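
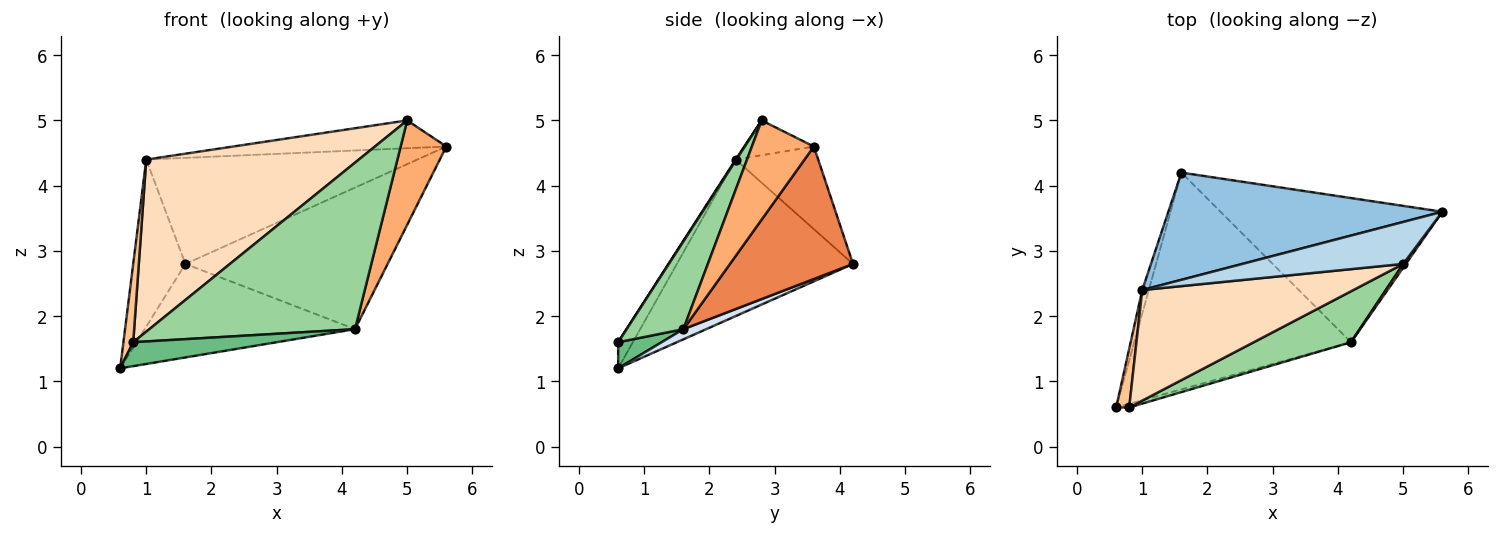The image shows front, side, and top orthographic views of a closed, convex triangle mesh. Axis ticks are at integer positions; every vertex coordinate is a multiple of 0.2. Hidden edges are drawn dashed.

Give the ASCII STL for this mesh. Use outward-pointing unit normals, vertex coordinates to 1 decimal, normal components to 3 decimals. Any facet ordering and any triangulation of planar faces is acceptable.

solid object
 facet normal -0.958 0.284 -0.040
  outer loop
   vertex 1.0 2.4 4.4
   vertex 1.6 4.2 2.8
   vertex 0.6 0.6 1.2
  endloop
 endfacet
 facet normal -0.210 0.688 0.695
  outer loop
   vertex 1.0 2.4 4.4
   vertex 5.6 3.6 4.6
   vertex 1.6 4.2 2.8
  endloop
 endfacet
 facet normal -0.177 0.543 0.821
  outer loop
   vertex 1.0 2.4 4.4
   vertex 5.0 2.8 5.0
   vertex 5.6 3.6 4.6
  endloop
 endfacet
 facet normal 0.043 0.396 -0.917
  outer loop
   vertex 4.2 1.6 1.8
   vertex 0.6 0.6 1.2
   vertex 1.6 4.2 2.8
  endloop
 endfacet
 facet normal 0.392 0.645 -0.656
  outer loop
   vertex 4.2 1.6 1.8
   vertex 1.6 4.2 2.8
   vertex 5.6 3.6 4.6
  endloop
 endfacet
 facet normal 0.805 -0.593 0.021
  outer loop
   vertex 4.2 1.6 1.8
   vertex 5.6 3.6 4.6
   vertex 5.0 2.8 5.0
  endloop
 endfacet
 facet normal -0.768 -0.512 0.384
  outer loop
   vertex 0.8 0.6 1.6
   vertex 1.0 2.4 4.4
   vertex 0.6 0.6 1.2
  endloop
 endfacet
 facet normal 0.003 -0.841 0.541
  outer loop
   vertex 0.8 0.6 1.6
   vertex 5.0 2.8 5.0
   vertex 1.0 2.4 4.4
  endloop
 endfacet
 facet normal 0.287 -0.947 -0.144
  outer loop
   vertex 0.8 0.6 1.6
   vertex 0.6 0.6 1.2
   vertex 4.2 1.6 1.8
  endloop
 endfacet
 facet normal 0.255 -0.925 0.283
  outer loop
   vertex 0.8 0.6 1.6
   vertex 4.2 1.6 1.8
   vertex 5.0 2.8 5.0
  endloop
 endfacet
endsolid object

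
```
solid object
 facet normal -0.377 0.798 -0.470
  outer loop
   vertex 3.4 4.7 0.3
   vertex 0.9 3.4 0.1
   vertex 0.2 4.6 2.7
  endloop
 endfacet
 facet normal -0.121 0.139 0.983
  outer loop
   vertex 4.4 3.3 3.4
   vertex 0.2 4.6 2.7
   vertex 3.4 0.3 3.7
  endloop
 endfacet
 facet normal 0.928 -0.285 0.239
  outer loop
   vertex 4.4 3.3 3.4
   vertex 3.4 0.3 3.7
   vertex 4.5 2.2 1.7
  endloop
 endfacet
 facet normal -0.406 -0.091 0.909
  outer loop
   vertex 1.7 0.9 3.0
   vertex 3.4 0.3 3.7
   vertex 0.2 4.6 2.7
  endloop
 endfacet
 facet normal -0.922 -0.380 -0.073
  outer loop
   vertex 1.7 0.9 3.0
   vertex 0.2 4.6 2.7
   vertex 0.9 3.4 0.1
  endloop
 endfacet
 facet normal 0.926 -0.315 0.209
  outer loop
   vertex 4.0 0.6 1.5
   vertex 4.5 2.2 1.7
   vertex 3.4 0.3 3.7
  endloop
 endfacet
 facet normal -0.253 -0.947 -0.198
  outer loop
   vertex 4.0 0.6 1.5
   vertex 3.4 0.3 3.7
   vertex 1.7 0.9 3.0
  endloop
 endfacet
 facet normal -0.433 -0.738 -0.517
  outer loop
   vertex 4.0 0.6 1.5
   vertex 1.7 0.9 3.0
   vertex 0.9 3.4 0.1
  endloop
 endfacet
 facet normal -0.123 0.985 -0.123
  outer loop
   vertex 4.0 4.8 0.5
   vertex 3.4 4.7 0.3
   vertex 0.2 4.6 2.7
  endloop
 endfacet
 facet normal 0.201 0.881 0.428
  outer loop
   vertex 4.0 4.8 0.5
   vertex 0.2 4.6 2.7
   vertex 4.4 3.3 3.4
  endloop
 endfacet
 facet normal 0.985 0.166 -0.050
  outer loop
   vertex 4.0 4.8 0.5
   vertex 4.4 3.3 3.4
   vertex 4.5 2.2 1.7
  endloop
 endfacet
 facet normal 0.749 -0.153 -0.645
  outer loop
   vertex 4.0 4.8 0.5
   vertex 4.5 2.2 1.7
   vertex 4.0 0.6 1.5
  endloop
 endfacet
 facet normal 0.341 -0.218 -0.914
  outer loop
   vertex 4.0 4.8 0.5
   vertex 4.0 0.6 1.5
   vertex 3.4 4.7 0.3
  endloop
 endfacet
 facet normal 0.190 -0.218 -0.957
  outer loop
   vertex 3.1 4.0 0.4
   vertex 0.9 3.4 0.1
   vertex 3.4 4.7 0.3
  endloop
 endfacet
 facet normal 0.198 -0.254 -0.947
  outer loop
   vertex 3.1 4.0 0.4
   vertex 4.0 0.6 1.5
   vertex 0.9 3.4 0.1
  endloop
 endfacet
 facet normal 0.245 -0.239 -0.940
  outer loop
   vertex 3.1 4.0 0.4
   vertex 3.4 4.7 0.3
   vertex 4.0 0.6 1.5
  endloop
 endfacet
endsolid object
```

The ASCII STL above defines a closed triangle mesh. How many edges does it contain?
24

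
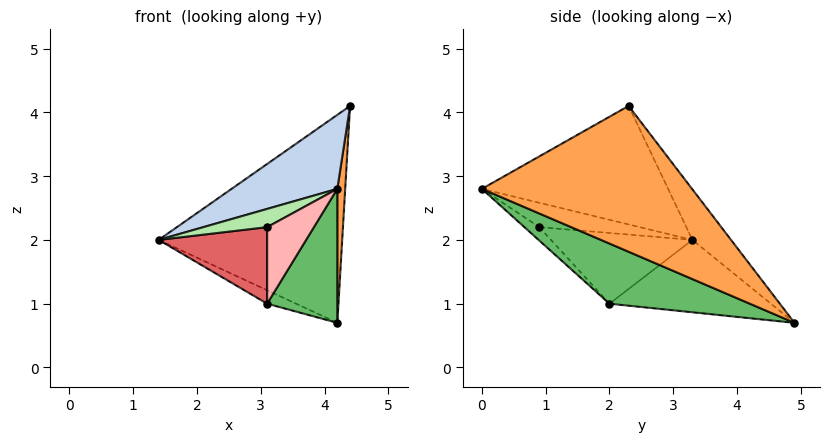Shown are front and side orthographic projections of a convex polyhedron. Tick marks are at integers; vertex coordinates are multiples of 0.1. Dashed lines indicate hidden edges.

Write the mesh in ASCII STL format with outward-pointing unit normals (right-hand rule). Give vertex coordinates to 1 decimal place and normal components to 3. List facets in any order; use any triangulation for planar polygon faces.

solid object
 facet normal -0.164 0.779 0.605
  outer loop
   vertex 4.2 4.9 0.7
   vertex 1.4 3.3 2.0
   vertex 4.4 2.3 4.1
  endloop
 endfacet
 facet normal -0.613 -0.348 0.710
  outer loop
   vertex 4.2 0.0 2.8
   vertex 4.4 2.3 4.1
   vertex 1.4 3.3 2.0
  endloop
 endfacet
 facet normal 0.995 -0.037 -0.087
  outer loop
   vertex 4.2 0.0 2.8
   vertex 4.2 4.9 0.7
   vertex 4.4 2.3 4.1
  endloop
 endfacet
 facet normal -0.458 0.082 -0.885
  outer loop
   vertex 3.1 2.0 1.0
   vertex 1.4 3.3 2.0
   vertex 4.2 4.9 0.7
  endloop
 endfacet
 facet normal 0.619 -0.309 -0.722
  outer loop
   vertex 3.1 2.0 1.0
   vertex 4.2 4.9 0.7
   vertex 4.2 0.0 2.8
  endloop
 endfacet
 facet normal -0.677 -0.430 0.597
  outer loop
   vertex 3.1 0.9 2.2
   vertex 4.2 0.0 2.8
   vertex 1.4 3.3 2.0
  endloop
 endfacet
 facet normal -0.693 -0.531 -0.487
  outer loop
   vertex 3.1 0.9 2.2
   vertex 1.4 3.3 2.0
   vertex 3.1 2.0 1.0
  endloop
 endfacet
 facet normal -0.228 -0.718 -0.658
  outer loop
   vertex 3.1 0.9 2.2
   vertex 3.1 2.0 1.0
   vertex 4.2 0.0 2.8
  endloop
 endfacet
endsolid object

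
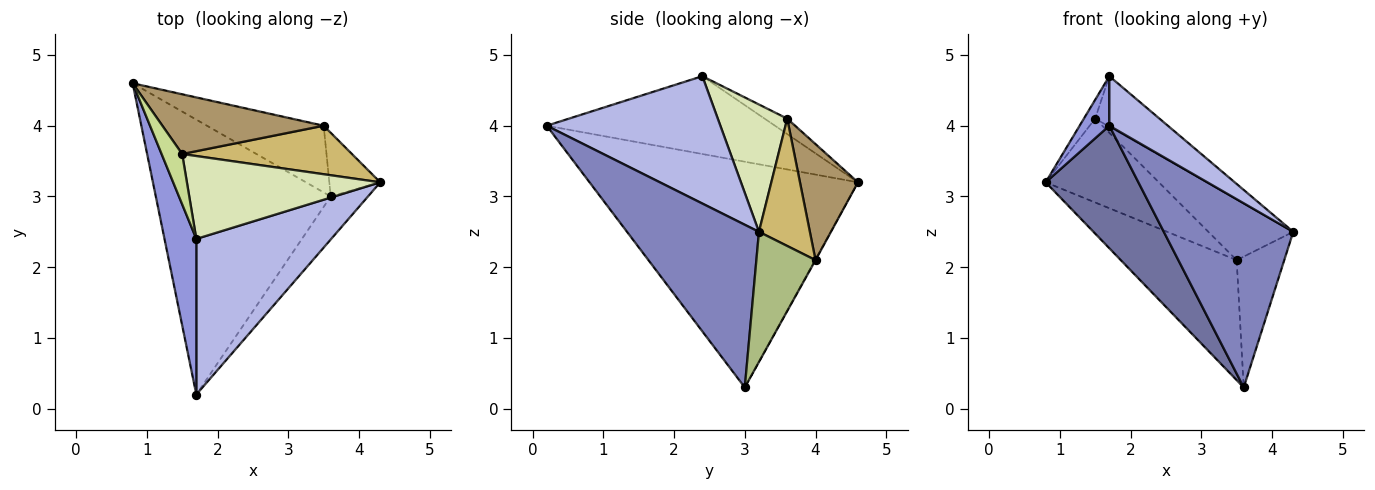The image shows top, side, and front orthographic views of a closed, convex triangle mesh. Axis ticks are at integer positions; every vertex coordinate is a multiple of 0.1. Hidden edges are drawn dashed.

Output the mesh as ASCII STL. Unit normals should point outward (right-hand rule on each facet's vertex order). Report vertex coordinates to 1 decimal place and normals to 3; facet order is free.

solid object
 facet normal -0.763 -0.263 -0.591
  outer loop
   vertex 3.6 3.0 0.3
   vertex 1.7 0.2 4.0
   vertex 0.8 4.6 3.2
  endloop
 endfacet
 facet normal 0.704 -0.691 -0.161
  outer loop
   vertex 3.6 3.0 0.3
   vertex 4.3 3.2 2.5
   vertex 1.7 0.2 4.0
  endloop
 endfacet
 facet normal -0.919 -0.120 0.376
  outer loop
   vertex 1.7 2.4 4.7
   vertex 0.8 4.6 3.2
   vertex 1.7 0.2 4.0
  endloop
 endfacet
 facet normal 0.669 -0.225 0.708
  outer loop
   vertex 1.7 2.4 4.7
   vertex 1.7 0.2 4.0
   vertex 4.3 3.2 2.5
  endloop
 endfacet
 facet normal -0.004 0.874 -0.486
  outer loop
   vertex 3.5 4.0 2.1
   vertex 3.6 3.0 0.3
   vertex 0.8 4.6 3.2
  endloop
 endfacet
 facet normal 0.745 0.600 -0.292
  outer loop
   vertex 3.5 4.0 2.1
   vertex 4.3 3.2 2.5
   vertex 3.6 3.0 0.3
  endloop
 endfacet
 facet normal -0.575 0.287 0.766
  outer loop
   vertex 1.5 3.6 4.1
   vertex 0.8 4.6 3.2
   vertex 1.7 2.4 4.7
  endloop
 endfacet
 facet normal 0.490 0.454 0.744
  outer loop
   vertex 1.5 3.6 4.1
   vertex 1.7 2.4 4.7
   vertex 4.3 3.2 2.5
  endloop
 endfacet
 facet normal 0.385 0.752 0.536
  outer loop
   vertex 1.5 3.6 4.1
   vertex 3.5 4.0 2.1
   vertex 0.8 4.6 3.2
  endloop
 endfacet
 facet normal 0.424 0.707 0.566
  outer loop
   vertex 1.5 3.6 4.1
   vertex 4.3 3.2 2.5
   vertex 3.5 4.0 2.1
  endloop
 endfacet
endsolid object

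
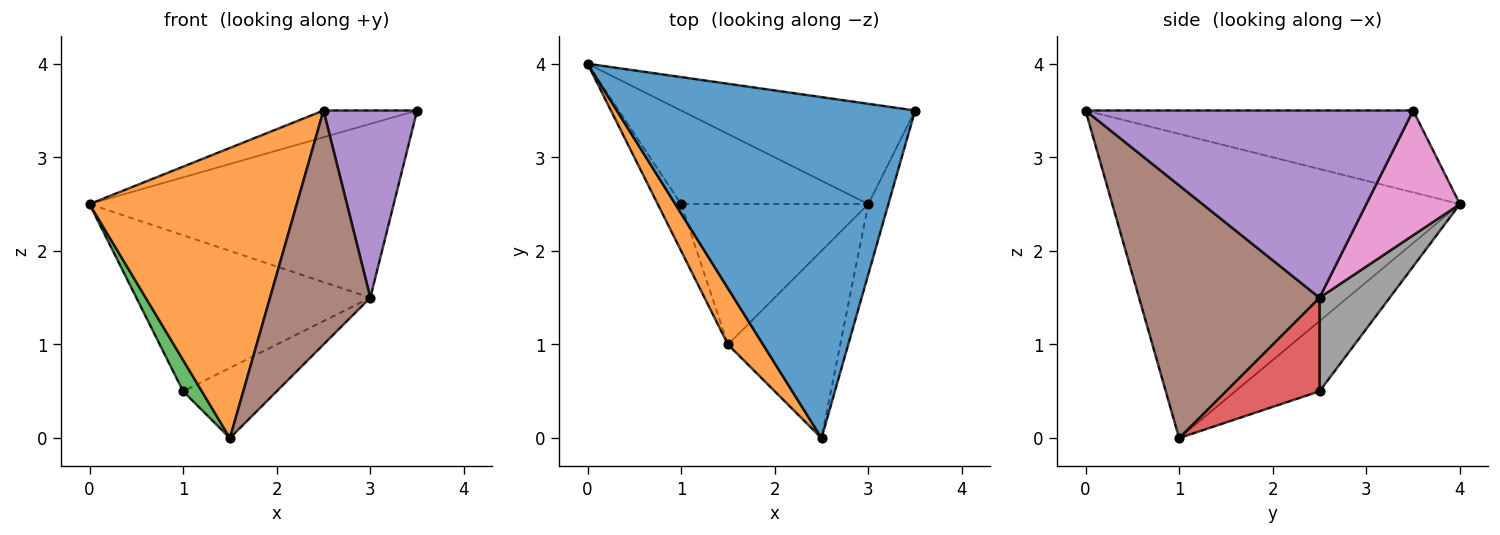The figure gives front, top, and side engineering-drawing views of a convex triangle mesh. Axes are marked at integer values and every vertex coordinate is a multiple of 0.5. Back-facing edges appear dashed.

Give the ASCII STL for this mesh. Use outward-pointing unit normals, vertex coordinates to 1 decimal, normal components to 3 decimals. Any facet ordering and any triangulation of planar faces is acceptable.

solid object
 facet normal -0.264 0.075 0.962
  outer loop
   vertex 2.5 0.0 3.5
   vertex 3.5 3.5 3.5
   vertex 0.0 4.0 2.5
  endloop
 endfacet
 facet normal -0.855 -0.510 0.099
  outer loop
   vertex 1.5 1.0 0.0
   vertex 2.5 0.0 3.5
   vertex 0.0 4.0 2.5
  endloop
 endfacet
 facet normal -0.928 -0.206 -0.309
  outer loop
   vertex 1.0 2.5 0.5
   vertex 1.5 1.0 0.0
   vertex 0.0 4.0 2.5
  endloop
 endfacet
 facet normal 0.408 0.408 -0.816
  outer loop
   vertex 3.0 2.5 1.5
   vertex 1.5 1.0 0.0
   vertex 1.0 2.5 0.5
  endloop
 endfacet
 facet normal 0.956 -0.273 -0.102
  outer loop
   vertex 3.0 2.5 1.5
   vertex 3.5 3.5 3.5
   vertex 2.5 0.0 3.5
  endloop
 endfacet
 facet normal 0.815 -0.453 -0.362
  outer loop
   vertex 3.0 2.5 1.5
   vertex 2.5 0.0 3.5
   vertex 1.5 1.0 0.0
  endloop
 endfacet
 facet normal 0.258 0.837 -0.483
  outer loop
   vertex 3.0 2.5 1.5
   vertex 0.0 4.0 2.5
   vertex 3.5 3.5 3.5
  endloop
 endfacet
 facet normal 0.249 0.830 -0.498
  outer loop
   vertex 3.0 2.5 1.5
   vertex 1.0 2.5 0.5
   vertex 0.0 4.0 2.5
  endloop
 endfacet
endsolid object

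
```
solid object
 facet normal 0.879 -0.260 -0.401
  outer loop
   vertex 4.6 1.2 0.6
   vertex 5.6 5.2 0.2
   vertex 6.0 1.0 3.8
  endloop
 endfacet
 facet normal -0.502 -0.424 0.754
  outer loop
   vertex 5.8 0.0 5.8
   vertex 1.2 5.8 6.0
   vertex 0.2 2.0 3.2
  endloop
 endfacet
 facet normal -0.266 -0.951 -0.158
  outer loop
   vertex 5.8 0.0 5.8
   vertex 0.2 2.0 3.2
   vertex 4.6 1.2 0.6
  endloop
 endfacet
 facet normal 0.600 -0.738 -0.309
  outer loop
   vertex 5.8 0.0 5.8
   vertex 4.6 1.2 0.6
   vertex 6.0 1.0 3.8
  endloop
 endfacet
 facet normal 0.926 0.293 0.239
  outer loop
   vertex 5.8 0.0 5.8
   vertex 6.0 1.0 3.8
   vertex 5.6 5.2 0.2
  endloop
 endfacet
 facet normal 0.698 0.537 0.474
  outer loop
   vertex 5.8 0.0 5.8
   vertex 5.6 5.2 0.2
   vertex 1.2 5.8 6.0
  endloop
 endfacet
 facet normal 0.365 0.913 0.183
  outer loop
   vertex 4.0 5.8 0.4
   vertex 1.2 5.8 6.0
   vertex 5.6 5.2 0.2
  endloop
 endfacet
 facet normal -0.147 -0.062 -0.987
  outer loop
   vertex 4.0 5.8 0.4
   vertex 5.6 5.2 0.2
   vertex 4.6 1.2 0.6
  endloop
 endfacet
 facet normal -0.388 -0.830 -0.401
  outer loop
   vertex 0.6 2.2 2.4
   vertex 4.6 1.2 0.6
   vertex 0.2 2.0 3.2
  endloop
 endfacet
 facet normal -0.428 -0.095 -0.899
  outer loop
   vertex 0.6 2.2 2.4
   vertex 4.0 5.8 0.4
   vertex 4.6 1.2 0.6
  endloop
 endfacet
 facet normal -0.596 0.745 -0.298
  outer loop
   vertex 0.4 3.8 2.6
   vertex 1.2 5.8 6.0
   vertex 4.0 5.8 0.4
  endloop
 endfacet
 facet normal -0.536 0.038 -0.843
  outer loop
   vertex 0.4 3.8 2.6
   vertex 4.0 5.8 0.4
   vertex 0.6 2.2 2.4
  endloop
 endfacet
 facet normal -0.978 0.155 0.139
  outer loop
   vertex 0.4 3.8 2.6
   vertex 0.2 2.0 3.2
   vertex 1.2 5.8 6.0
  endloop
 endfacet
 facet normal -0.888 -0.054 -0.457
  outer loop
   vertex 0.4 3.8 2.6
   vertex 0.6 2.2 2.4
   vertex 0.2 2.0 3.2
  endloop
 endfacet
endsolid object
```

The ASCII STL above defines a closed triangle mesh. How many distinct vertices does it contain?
9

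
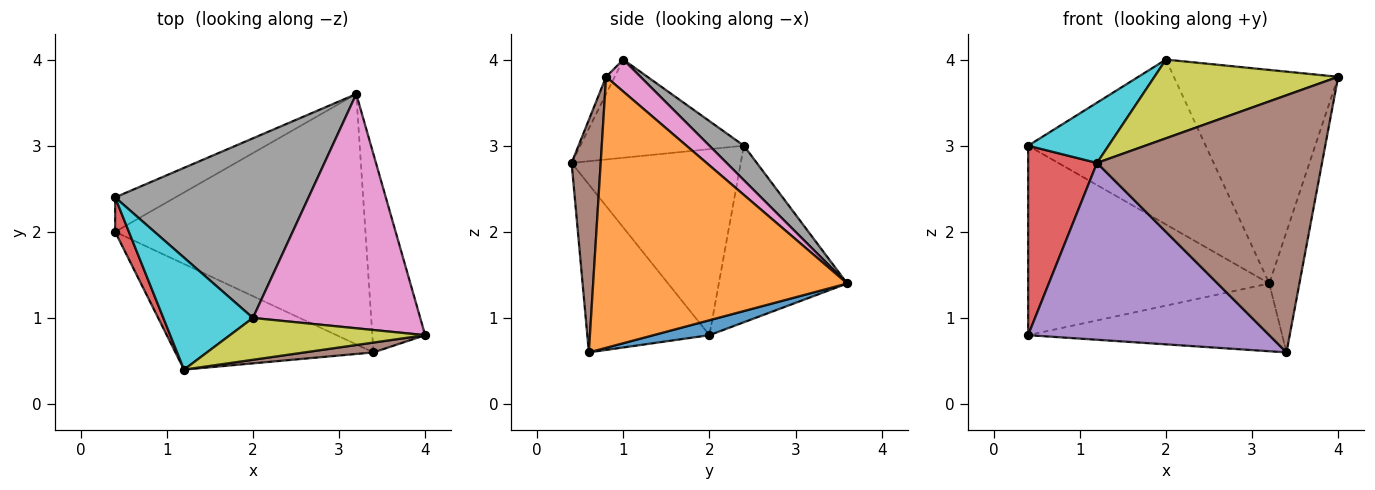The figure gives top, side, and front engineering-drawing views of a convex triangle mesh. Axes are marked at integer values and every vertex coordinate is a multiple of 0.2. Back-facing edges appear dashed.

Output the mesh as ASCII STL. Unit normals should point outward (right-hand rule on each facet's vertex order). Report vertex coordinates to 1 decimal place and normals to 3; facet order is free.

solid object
 facet normal 0.057 0.261 -0.964
  outer loop
   vertex 3.4 0.6 0.6
   vertex 0.4 2.0 0.8
   vertex 3.2 3.6 1.4
  endloop
 endfacet
 facet normal 0.975 0.116 -0.190
  outer loop
   vertex 3.4 0.6 0.6
   vertex 3.2 3.6 1.4
   vertex 4.0 0.8 3.8
  endloop
 endfacet
 facet normal -0.464 0.872 -0.158
  outer loop
   vertex 0.4 2.4 3.0
   vertex 3.2 3.6 1.4
   vertex 0.4 2.0 0.8
  endloop
 endfacet
 facet normal -0.924 -0.376 0.068
  outer loop
   vertex 1.2 0.4 2.8
   vertex 0.4 2.4 3.0
   vertex 0.4 2.0 0.8
  endloop
 endfacet
 facet normal -0.399 -0.787 -0.470
  outer loop
   vertex 1.2 0.4 2.8
   vertex 0.4 2.0 0.8
   vertex 3.4 0.6 0.6
  endloop
 endfacet
 facet normal 0.128 -0.991 0.038
  outer loop
   vertex 1.2 0.4 2.8
   vertex 3.4 0.6 0.6
   vertex 4.0 0.8 3.8
  endloop
 endfacet
 facet normal 0.140 0.667 0.732
  outer loop
   vertex 2.0 1.0 4.0
   vertex 4.0 0.8 3.8
   vertex 3.2 3.6 1.4
  endloop
 endfacet
 facet normal 0.130 0.670 0.730
  outer loop
   vertex 2.0 1.0 4.0
   vertex 3.2 3.6 1.4
   vertex 0.4 2.4 3.0
  endloop
 endfacet
 facet normal -0.041 -0.882 0.469
  outer loop
   vertex 2.0 1.0 4.0
   vertex 1.2 0.4 2.8
   vertex 4.0 0.8 3.8
  endloop
 endfacet
 facet normal -0.694 -0.341 0.634
  outer loop
   vertex 2.0 1.0 4.0
   vertex 0.4 2.4 3.0
   vertex 1.2 0.4 2.8
  endloop
 endfacet
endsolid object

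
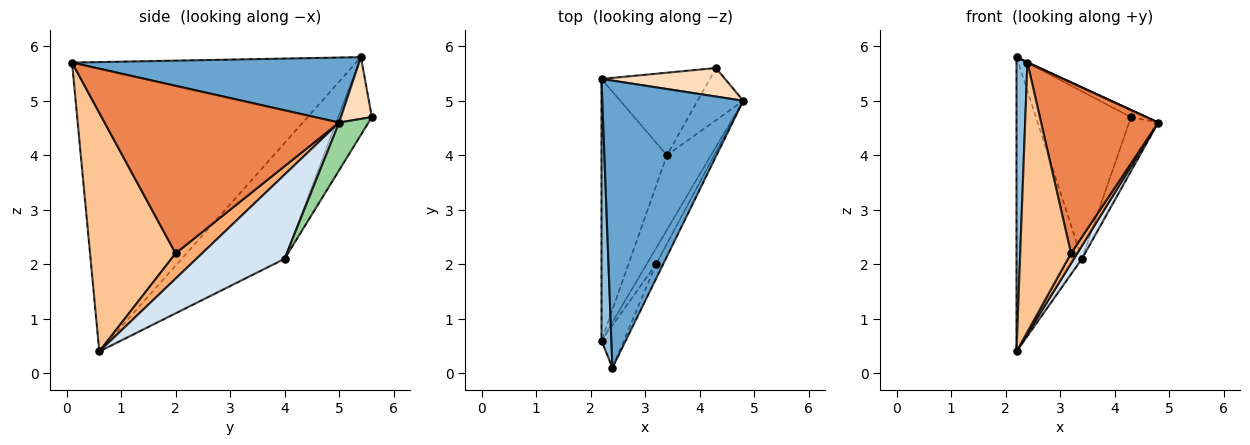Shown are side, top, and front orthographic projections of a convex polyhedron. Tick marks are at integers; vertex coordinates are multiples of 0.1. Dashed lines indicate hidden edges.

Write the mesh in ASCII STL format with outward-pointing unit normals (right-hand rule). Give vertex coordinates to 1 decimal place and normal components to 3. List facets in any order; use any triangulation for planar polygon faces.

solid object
 facet normal 0.419 -0.001 0.908
  outer loop
   vertex 2.4 0.1 5.7
   vertex 4.8 5.0 4.6
   vertex 2.2 5.4 5.8
  endloop
 endfacet
 facet normal -0.999 -0.038 0.034
  outer loop
   vertex 2.2 0.6 0.4
   vertex 2.4 0.1 5.7
   vertex 2.2 5.4 5.8
  endloop
 endfacet
 facet normal -0.762 0.484 -0.430
  outer loop
   vertex 3.4 4.0 2.1
   vertex 2.2 0.6 0.4
   vertex 2.2 5.4 5.8
  endloop
 endfacet
 facet normal 0.883 -0.081 -0.462
  outer loop
   vertex 3.4 4.0 2.1
   vertex 4.8 5.0 4.6
   vertex 2.2 0.6 0.4
  endloop
 endfacet
 facet normal 0.894 -0.446 -0.038
  outer loop
   vertex 3.2 2.0 2.2
   vertex 4.8 5.0 4.6
   vertex 2.4 0.1 5.7
  endloop
 endfacet
 facet normal 0.915 -0.215 -0.341
  outer loop
   vertex 3.2 2.0 2.2
   vertex 2.2 0.6 0.4
   vertex 4.8 5.0 4.6
  endloop
 endfacet
 facet normal 0.857 -0.509 -0.080
  outer loop
   vertex 3.2 2.0 2.2
   vertex 2.4 0.1 5.7
   vertex 2.2 0.6 0.4
  endloop
 endfacet
 facet normal 0.436 0.218 0.873
  outer loop
   vertex 4.3 5.6 4.7
   vertex 2.2 5.4 5.8
   vertex 4.8 5.0 4.6
  endloop
 endfacet
 facet normal -0.302 0.855 -0.422
  outer loop
   vertex 4.3 5.6 4.7
   vertex 3.4 4.0 2.1
   vertex 2.2 5.4 5.8
  endloop
 endfacet
 facet normal 0.587 0.583 -0.562
  outer loop
   vertex 4.3 5.6 4.7
   vertex 4.8 5.0 4.6
   vertex 3.4 4.0 2.1
  endloop
 endfacet
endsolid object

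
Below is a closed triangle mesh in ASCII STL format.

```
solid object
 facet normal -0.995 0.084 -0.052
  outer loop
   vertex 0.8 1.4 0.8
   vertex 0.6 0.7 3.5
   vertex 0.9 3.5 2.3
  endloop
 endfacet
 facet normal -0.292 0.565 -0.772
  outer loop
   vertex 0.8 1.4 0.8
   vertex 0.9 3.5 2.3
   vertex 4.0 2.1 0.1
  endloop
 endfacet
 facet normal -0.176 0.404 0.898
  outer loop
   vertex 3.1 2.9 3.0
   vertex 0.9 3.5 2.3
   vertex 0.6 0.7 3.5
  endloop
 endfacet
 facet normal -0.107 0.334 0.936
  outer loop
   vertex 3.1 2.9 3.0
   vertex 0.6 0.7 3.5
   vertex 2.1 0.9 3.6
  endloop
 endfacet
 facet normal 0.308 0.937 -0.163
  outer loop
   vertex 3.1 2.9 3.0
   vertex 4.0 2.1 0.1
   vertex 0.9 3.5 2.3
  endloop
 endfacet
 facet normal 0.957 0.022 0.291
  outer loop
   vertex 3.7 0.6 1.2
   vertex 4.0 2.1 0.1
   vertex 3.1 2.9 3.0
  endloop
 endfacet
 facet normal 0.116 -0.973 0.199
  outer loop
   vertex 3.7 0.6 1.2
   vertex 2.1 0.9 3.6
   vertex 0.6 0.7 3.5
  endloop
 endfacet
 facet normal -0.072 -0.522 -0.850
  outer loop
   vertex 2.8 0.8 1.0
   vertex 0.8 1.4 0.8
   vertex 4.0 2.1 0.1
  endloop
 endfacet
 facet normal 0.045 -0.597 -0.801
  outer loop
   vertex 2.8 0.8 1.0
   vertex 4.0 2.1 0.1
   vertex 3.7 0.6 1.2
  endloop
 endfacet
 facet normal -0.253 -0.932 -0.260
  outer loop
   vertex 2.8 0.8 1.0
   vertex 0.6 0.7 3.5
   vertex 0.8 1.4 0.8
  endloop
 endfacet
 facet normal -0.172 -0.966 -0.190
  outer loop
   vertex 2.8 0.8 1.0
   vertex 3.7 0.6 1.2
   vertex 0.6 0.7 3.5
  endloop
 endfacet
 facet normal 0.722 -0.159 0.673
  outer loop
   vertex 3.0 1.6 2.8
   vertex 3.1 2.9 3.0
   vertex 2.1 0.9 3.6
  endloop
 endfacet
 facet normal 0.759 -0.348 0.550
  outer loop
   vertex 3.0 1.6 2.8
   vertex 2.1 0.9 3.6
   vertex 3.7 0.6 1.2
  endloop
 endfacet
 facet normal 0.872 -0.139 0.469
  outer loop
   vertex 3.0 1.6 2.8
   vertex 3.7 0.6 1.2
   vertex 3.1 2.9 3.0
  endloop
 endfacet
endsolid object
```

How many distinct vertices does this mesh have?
9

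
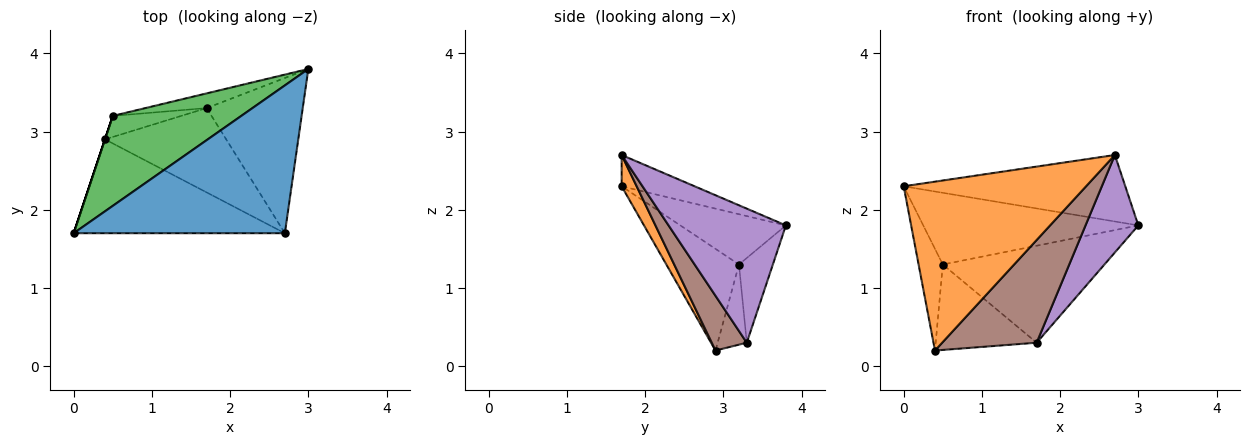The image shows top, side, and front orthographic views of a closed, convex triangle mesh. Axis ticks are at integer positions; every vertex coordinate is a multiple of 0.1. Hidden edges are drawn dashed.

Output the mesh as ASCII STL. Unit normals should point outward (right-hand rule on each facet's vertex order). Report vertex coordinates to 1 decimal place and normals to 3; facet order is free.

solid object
 facet normal -0.134 0.406 0.904
  outer loop
   vertex 2.7 1.7 2.7
   vertex 3.0 3.8 1.8
   vertex 0.0 1.7 2.3
  endloop
 endfacet
 facet normal 0.072 -0.872 -0.485
  outer loop
   vertex 0.4 2.9 0.2
   vertex 2.7 1.7 2.7
   vertex 0.0 1.7 2.3
  endloop
 endfacet
 facet normal -0.293 0.596 0.748
  outer loop
   vertex 0.5 3.2 1.3
   vertex 0.0 1.7 2.3
   vertex 3.0 3.8 1.8
  endloop
 endfacet
 facet normal -0.949 0.316 0.000
  outer loop
   vertex 0.5 3.2 1.3
   vertex 0.4 2.9 0.2
   vertex 0.0 1.7 2.3
  endloop
 endfacet
 facet normal 0.763 -0.344 -0.547
  outer loop
   vertex 1.7 3.3 0.3
   vertex 3.0 3.8 1.8
   vertex 2.7 1.7 2.7
  endloop
 endfacet
 facet normal 0.276 -0.743 -0.610
  outer loop
   vertex 1.7 3.3 0.3
   vertex 2.7 1.7 2.7
   vertex 0.4 2.9 0.2
  endloop
 endfacet
 facet normal -0.203 0.968 -0.147
  outer loop
   vertex 1.7 3.3 0.3
   vertex 0.5 3.2 1.3
   vertex 3.0 3.8 1.8
  endloop
 endfacet
 facet normal -0.270 0.935 -0.230
  outer loop
   vertex 1.7 3.3 0.3
   vertex 0.4 2.9 0.2
   vertex 0.5 3.2 1.3
  endloop
 endfacet
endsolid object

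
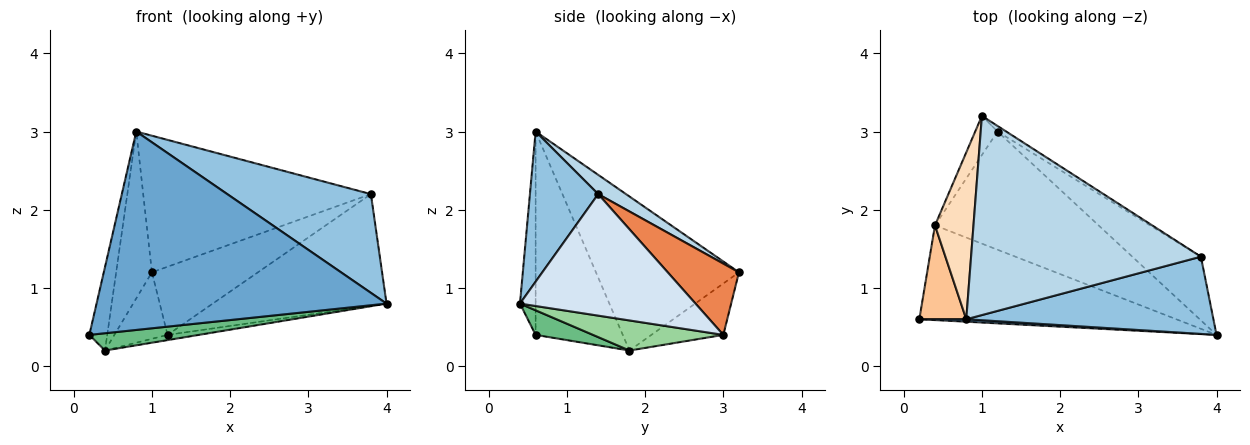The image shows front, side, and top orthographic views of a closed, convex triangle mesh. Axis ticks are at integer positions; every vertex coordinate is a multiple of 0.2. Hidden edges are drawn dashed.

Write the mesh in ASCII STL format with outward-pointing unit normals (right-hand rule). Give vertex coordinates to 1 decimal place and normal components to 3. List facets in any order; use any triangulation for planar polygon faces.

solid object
 facet normal -0.054 -0.998 0.012
  outer loop
   vertex 0.8 0.6 3.0
   vertex 0.2 0.6 0.4
   vertex 4.0 0.4 0.8
  endloop
 endfacet
 facet normal 0.351 -0.738 0.577
  outer loop
   vertex 3.8 1.4 2.2
   vertex 0.8 0.6 3.0
   vertex 4.0 0.4 0.8
  endloop
 endfacet
 facet normal 0.069 0.564 0.823
  outer loop
   vertex 3.8 1.4 2.2
   vertex 1.0 3.2 1.2
   vertex 0.8 0.6 3.0
  endloop
 endfacet
 facet normal 0.660 0.653 -0.372
  outer loop
   vertex 1.2 3.0 0.4
   vertex 3.8 1.4 2.2
   vertex 4.0 0.4 0.8
  endloop
 endfacet
 facet normal 0.557 0.828 -0.068
  outer loop
   vertex 1.2 3.0 0.4
   vertex 1.0 3.2 1.2
   vertex 3.8 1.4 2.2
  endloop
 endfacet
 facet normal -0.759 0.561 -0.330
  outer loop
   vertex 0.4 1.8 0.2
   vertex 1.0 3.2 1.2
   vertex 1.2 3.0 0.4
  endloop
 endfacet
 facet normal -0.955 0.196 0.220
  outer loop
   vertex 0.4 1.8 0.2
   vertex 0.2 0.6 0.4
   vertex 0.8 0.6 3.0
  endloop
 endfacet
 facet normal -0.943 0.236 0.236
  outer loop
   vertex 0.4 1.8 0.2
   vertex 0.8 0.6 3.0
   vertex 1.0 3.2 1.2
  endloop
 endfacet
 facet normal 0.094 -0.179 -0.979
  outer loop
   vertex 0.4 1.8 0.2
   vertex 4.0 0.4 0.8
   vertex 0.2 0.6 0.4
  endloop
 endfacet
 facet normal 0.181 0.043 -0.983
  outer loop
   vertex 0.4 1.8 0.2
   vertex 1.2 3.0 0.4
   vertex 4.0 0.4 0.8
  endloop
 endfacet
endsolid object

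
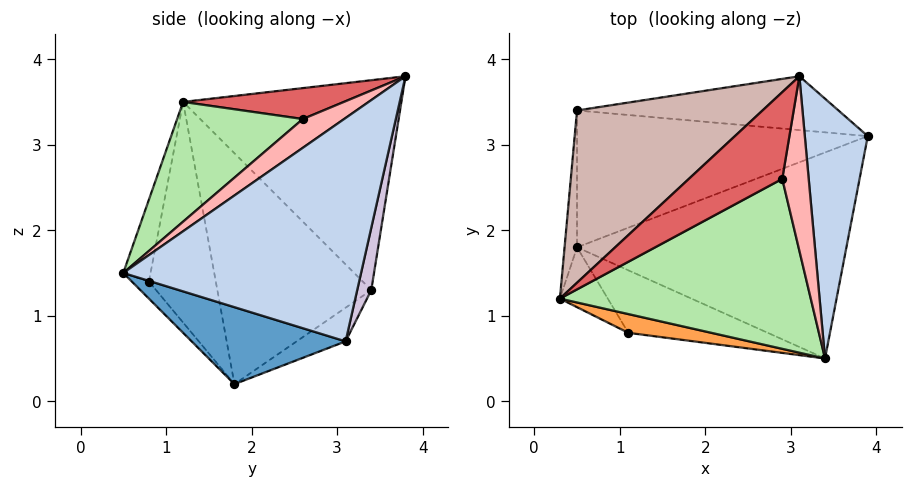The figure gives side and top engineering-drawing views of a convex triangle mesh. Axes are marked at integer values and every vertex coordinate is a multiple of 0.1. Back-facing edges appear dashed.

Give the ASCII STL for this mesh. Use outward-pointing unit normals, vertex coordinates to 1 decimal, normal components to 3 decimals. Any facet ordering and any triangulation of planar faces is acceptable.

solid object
 facet normal 0.259 -0.329 -0.908
  outer loop
   vertex 0.5 1.8 0.2
   vertex 3.9 3.1 0.7
   vertex 3.4 0.5 1.5
  endloop
 endfacet
 facet normal 0.958 -0.101 0.270
  outer loop
   vertex 3.1 3.8 3.8
   vertex 3.4 0.5 1.5
   vertex 3.9 3.1 0.7
  endloop
 endfacet
 facet normal -0.134 -0.982 0.136
  outer loop
   vertex 1.1 0.8 1.4
   vertex 3.4 0.5 1.5
   vertex 0.3 1.2 3.5
  endloop
 endfacet
 facet normal -0.748 -0.644 -0.162
  outer loop
   vertex 1.1 0.8 1.4
   vertex 0.3 1.2 3.5
   vertex 0.5 1.8 0.2
  endloop
 endfacet
 facet normal -0.076 -0.784 -0.616
  outer loop
   vertex 1.1 0.8 1.4
   vertex 0.5 1.8 0.2
   vertex 3.4 0.5 1.5
  endloop
 endfacet
 facet normal 0.358 -0.557 0.749
  outer loop
   vertex 2.9 2.6 3.3
   vertex 0.3 1.2 3.5
   vertex 3.4 0.5 1.5
  endloop
 endfacet
 facet normal 0.287 -0.409 0.866
  outer loop
   vertex 2.9 2.6 3.3
   vertex 3.1 3.8 3.8
   vertex 0.3 1.2 3.5
  endloop
 endfacet
 facet normal 0.683 -0.375 0.627
  outer loop
   vertex 2.9 2.6 3.3
   vertex 3.4 0.5 1.5
   vertex 3.1 3.8 3.8
  endloop
 endfacet
 facet normal -0.095 0.564 -0.820
  outer loop
   vertex 0.5 3.4 1.3
   vertex 3.9 3.1 0.7
   vertex 0.5 1.8 0.2
  endloop
 endfacet
 facet normal 0.050 0.977 -0.208
  outer loop
   vertex 0.5 3.4 1.3
   vertex 3.1 3.8 3.8
   vertex 3.9 3.1 0.7
  endloop
 endfacet
 facet normal -0.998 0.037 -0.054
  outer loop
   vertex 0.5 3.4 1.3
   vertex 0.5 1.8 0.2
   vertex 0.3 1.2 3.5
  endloop
 endfacet
 facet normal -0.605 0.590 0.535
  outer loop
   vertex 0.5 3.4 1.3
   vertex 0.3 1.2 3.5
   vertex 3.1 3.8 3.8
  endloop
 endfacet
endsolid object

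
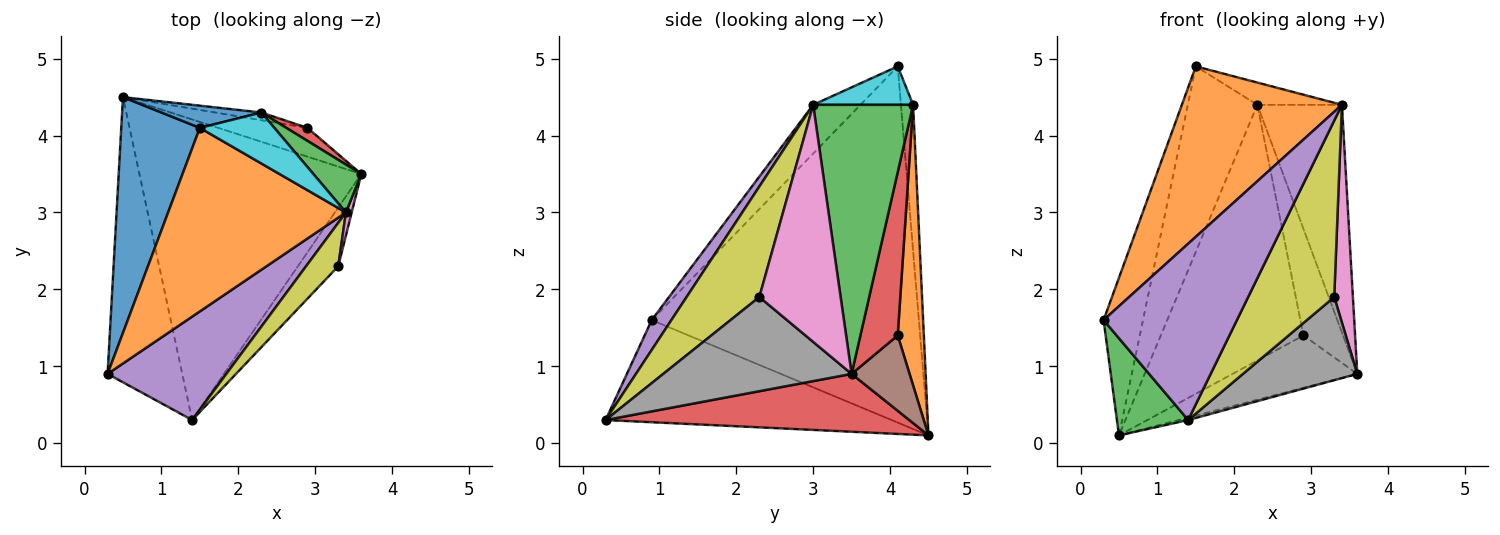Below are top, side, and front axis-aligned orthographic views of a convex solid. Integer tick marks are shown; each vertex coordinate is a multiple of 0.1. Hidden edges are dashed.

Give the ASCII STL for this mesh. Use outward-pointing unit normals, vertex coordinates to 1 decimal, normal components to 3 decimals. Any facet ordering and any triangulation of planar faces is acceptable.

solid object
 facet normal -0.967 0.143 0.213
  outer loop
   vertex 1.5 4.1 4.9
   vertex 0.5 4.5 0.1
   vertex 0.3 0.9 1.6
  endloop
 endfacet
 facet normal -0.197 -0.667 0.718
  outer loop
   vertex 3.4 3.0 4.4
   vertex 1.5 4.1 4.9
   vertex 0.3 0.9 1.6
  endloop
 endfacet
 facet normal -0.791 -0.197 -0.579
  outer loop
   vertex 1.4 0.3 0.3
   vertex 0.3 0.9 1.6
   vertex 0.5 4.5 0.1
  endloop
 endfacet
 facet normal 0.252 0.008 -0.968
  outer loop
   vertex 1.4 0.3 0.3
   vertex 0.5 4.5 0.1
   vertex 3.6 3.5 0.9
  endloop
 endfacet
 facet normal 0.126 -0.856 0.502
  outer loop
   vertex 1.4 0.3 0.3
   vertex 3.4 3.0 4.4
   vertex 0.3 0.9 1.6
  endloop
 endfacet
 facet normal 0.377 0.812 -0.446
  outer loop
   vertex 2.9 4.1 1.4
   vertex 3.6 3.5 0.9
   vertex 0.5 4.5 0.1
  endloop
 endfacet
 facet normal 0.974 -0.224 0.024
  outer loop
   vertex 3.3 2.3 1.9
   vertex 3.6 3.5 0.9
   vertex 3.4 3.0 4.4
  endloop
 endfacet
 facet normal 0.803 -0.487 -0.344
  outer loop
   vertex 3.3 2.3 1.9
   vertex 1.4 0.3 0.3
   vertex 3.6 3.5 0.9
  endloop
 endfacet
 facet normal 0.634 -0.751 0.185
  outer loop
   vertex 3.3 2.3 1.9
   vertex 3.4 3.0 4.4
   vertex 1.4 0.3 0.3
  endloop
 endfacet
 facet normal 0.427 0.362 0.829
  outer loop
   vertex 2.3 4.3 4.4
   vertex 1.5 4.1 4.9
   vertex 3.4 3.0 4.4
  endloop
 endfacet
 facet normal -0.171 0.978 0.117
  outer loop
   vertex 2.3 4.3 4.4
   vertex 0.5 4.5 0.1
   vertex 1.5 4.1 4.9
  endloop
 endfacet
 facet normal 0.180 0.983 -0.030
  outer loop
   vertex 2.3 4.3 4.4
   vertex 2.9 4.1 1.4
   vertex 0.5 4.5 0.1
  endloop
 endfacet
 facet normal 0.756 0.640 0.135
  outer loop
   vertex 2.3 4.3 4.4
   vertex 3.4 3.0 4.4
   vertex 3.6 3.5 0.9
  endloop
 endfacet
 facet normal 0.684 0.724 0.089
  outer loop
   vertex 2.3 4.3 4.4
   vertex 3.6 3.5 0.9
   vertex 2.9 4.1 1.4
  endloop
 endfacet
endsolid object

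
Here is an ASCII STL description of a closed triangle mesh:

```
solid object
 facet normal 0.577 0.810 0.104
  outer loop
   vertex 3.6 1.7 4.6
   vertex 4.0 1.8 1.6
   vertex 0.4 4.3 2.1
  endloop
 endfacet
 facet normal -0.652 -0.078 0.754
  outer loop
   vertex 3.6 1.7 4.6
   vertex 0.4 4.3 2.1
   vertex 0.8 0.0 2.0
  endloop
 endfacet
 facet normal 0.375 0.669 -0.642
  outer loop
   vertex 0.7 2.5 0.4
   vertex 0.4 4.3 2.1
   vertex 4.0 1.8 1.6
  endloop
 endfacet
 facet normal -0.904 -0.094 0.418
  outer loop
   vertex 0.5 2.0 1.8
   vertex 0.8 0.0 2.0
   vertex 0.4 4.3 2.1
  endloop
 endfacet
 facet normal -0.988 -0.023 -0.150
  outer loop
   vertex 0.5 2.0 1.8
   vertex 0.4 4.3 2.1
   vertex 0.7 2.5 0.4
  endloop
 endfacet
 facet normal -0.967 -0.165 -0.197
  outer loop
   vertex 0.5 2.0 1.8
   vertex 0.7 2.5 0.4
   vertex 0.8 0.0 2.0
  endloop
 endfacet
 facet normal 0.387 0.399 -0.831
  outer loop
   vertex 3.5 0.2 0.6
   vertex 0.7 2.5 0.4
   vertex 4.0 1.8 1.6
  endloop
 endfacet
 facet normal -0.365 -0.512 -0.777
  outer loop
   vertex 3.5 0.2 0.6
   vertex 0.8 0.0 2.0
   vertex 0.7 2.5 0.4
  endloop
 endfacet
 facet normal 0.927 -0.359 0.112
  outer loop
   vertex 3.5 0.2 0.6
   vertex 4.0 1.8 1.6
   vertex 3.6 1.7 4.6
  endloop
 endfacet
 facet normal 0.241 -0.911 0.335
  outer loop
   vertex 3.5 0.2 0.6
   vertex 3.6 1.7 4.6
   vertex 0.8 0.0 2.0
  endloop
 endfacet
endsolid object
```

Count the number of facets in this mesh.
10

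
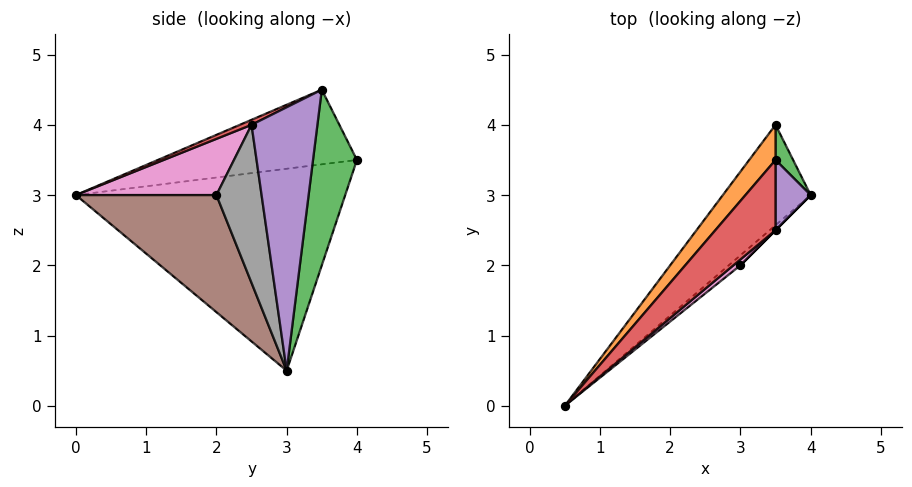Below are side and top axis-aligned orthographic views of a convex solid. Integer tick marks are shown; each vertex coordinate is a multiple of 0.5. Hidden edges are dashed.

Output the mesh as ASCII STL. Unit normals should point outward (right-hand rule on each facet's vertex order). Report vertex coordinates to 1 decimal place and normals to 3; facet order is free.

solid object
 facet normal -0.738 0.594 -0.321
  outer loop
   vertex 3.5 4.0 3.5
   vertex 4.0 3.0 0.5
   vertex 0.5 0.0 3.0
  endloop
 endfacet
 facet normal -0.785 0.554 0.277
  outer loop
   vertex 3.5 3.5 4.5
   vertex 3.5 4.0 3.5
   vertex 0.5 0.0 3.0
  endloop
 endfacet
 facet normal 0.976 0.195 0.098
  outer loop
   vertex 3.5 3.5 4.5
   vertex 4.0 3.0 0.5
   vertex 3.5 4.0 3.5
  endloop
 endfacet
 facet normal 0.074 -0.446 0.892
  outer loop
   vertex 3.5 2.5 4.0
   vertex 3.5 3.5 4.5
   vertex 0.5 0.0 3.0
  endloop
 endfacet
 facet normal 0.989 -0.066 0.132
  outer loop
   vertex 3.5 2.5 4.0
   vertex 4.0 3.0 0.5
   vertex 3.5 3.5 4.5
  endloop
 endfacet
 facet normal 0.623 -0.779 -0.062
  outer loop
   vertex 3.0 2.0 3.0
   vertex 0.5 0.0 3.0
   vertex 4.0 3.0 0.5
  endloop
 endfacet
 facet normal 0.623 -0.778 0.078
  outer loop
   vertex 3.0 2.0 3.0
   vertex 3.5 2.5 4.0
   vertex 0.5 0.0 3.0
  endloop
 endfacet
 facet normal 0.707 -0.707 0.000
  outer loop
   vertex 3.0 2.0 3.0
   vertex 4.0 3.0 0.5
   vertex 3.5 2.5 4.0
  endloop
 endfacet
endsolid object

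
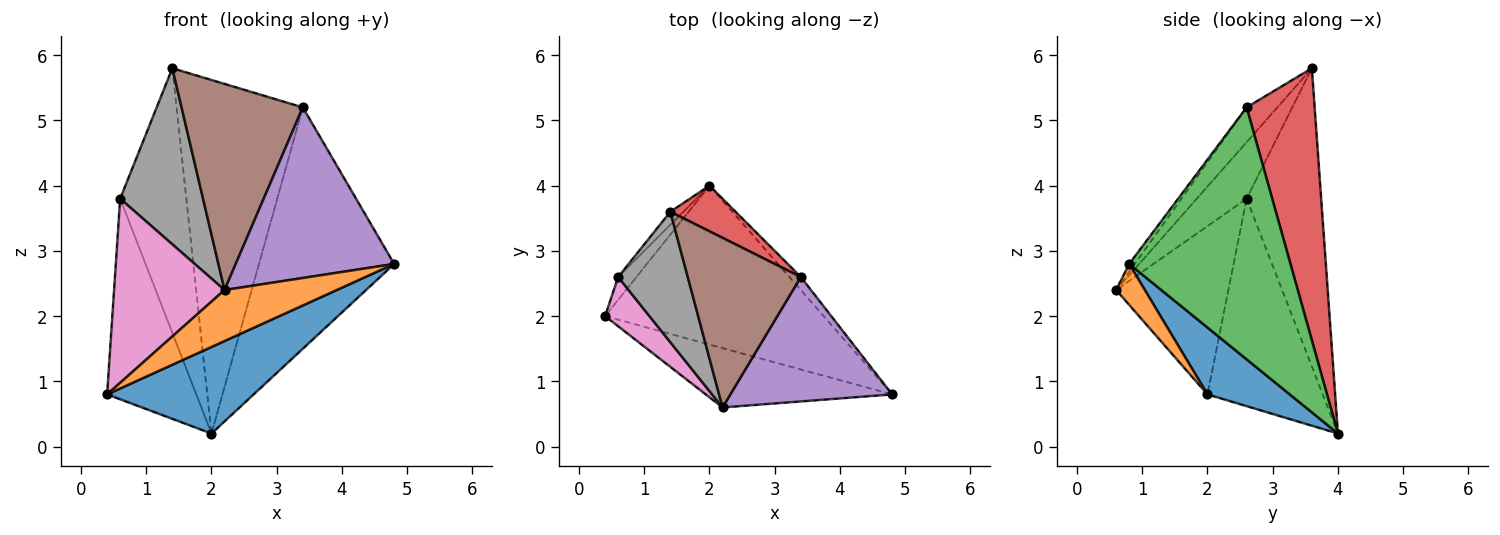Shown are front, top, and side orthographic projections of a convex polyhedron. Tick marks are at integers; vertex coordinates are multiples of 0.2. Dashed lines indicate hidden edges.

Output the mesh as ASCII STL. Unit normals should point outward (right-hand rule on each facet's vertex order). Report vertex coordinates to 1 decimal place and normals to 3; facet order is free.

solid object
 facet normal 0.259 -0.462 -0.848
  outer loop
   vertex 2.0 4.0 0.2
   vertex 4.8 0.8 2.8
   vertex 0.4 2.0 0.8
  endloop
 endfacet
 facet normal 0.165 -0.643 -0.748
  outer loop
   vertex 2.2 0.6 2.4
   vertex 0.4 2.0 0.8
   vertex 4.8 0.8 2.8
  endloop
 endfacet
 facet normal 0.766 0.642 -0.035
  outer loop
   vertex 3.4 2.6 5.2
   vertex 4.8 0.8 2.8
   vertex 2.0 4.0 0.2
  endloop
 endfacet
 facet normal 0.471 0.875 0.113
  outer loop
   vertex 3.4 2.6 5.2
   vertex 2.0 4.0 0.2
   vertex 1.4 3.6 5.8
  endloop
 endfacet
 facet normal -0.029 -0.808 0.589
  outer loop
   vertex 3.4 2.6 5.2
   vertex 2.2 0.6 2.4
   vertex 4.8 0.8 2.8
  endloop
 endfacet
 facet normal -0.192 -0.758 0.624
  outer loop
   vertex 3.4 2.6 5.2
   vertex 1.4 3.6 5.8
   vertex 2.2 0.6 2.4
  endloop
 endfacet
 facet normal -0.700 -0.690 0.185
  outer loop
   vertex 0.6 2.6 3.8
   vertex 0.4 2.0 0.8
   vertex 2.2 0.6 2.4
  endloop
 endfacet
 facet normal -0.435 -0.723 0.536
  outer loop
   vertex 0.6 2.6 3.8
   vertex 2.2 0.6 2.4
   vertex 1.4 3.6 5.8
  endloop
 endfacet
 facet normal -0.789 0.610 -0.069
  outer loop
   vertex 0.6 2.6 3.8
   vertex 2.0 4.0 0.2
   vertex 0.4 2.0 0.8
  endloop
 endfacet
 facet normal -0.748 0.663 -0.033
  outer loop
   vertex 0.6 2.6 3.8
   vertex 1.4 3.6 5.8
   vertex 2.0 4.0 0.2
  endloop
 endfacet
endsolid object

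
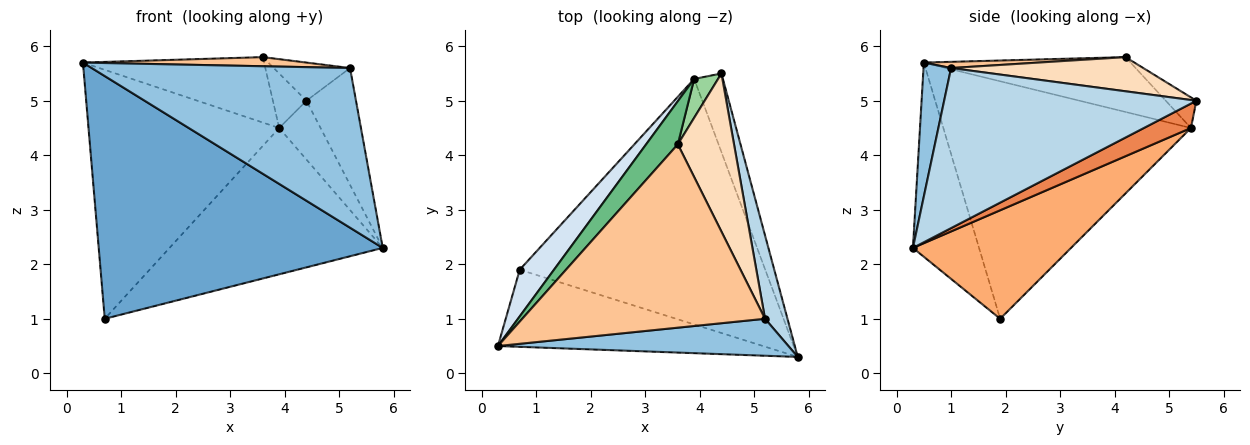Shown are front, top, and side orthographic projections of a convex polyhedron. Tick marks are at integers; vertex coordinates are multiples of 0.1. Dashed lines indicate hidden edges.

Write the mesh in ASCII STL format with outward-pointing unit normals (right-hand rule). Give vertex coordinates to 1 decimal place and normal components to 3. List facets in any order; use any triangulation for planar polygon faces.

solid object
 facet normal -0.217 -0.930 -0.296
  outer loop
   vertex 0.7 1.9 1.0
   vertex 5.8 0.3 2.3
   vertex 0.3 0.5 5.7
  endloop
 endfacet
 facet normal 0.103 -0.969 0.224
  outer loop
   vertex 5.2 1.0 5.6
   vertex 0.3 0.5 5.7
   vertex 5.8 0.3 2.3
  endloop
 endfacet
 facet normal 0.972 0.191 0.136
  outer loop
   vertex 5.2 1.0 5.6
   vertex 5.8 0.3 2.3
   vertex 4.4 5.5 5.0
  endloop
 endfacet
 facet normal -0.787 0.606 0.114
  outer loop
   vertex 3.9 5.4 4.5
   vertex 0.7 1.9 1.0
   vertex 0.3 0.5 5.7
  endloop
 endfacet
 facet normal 0.563 0.495 -0.662
  outer loop
   vertex 3.9 5.4 4.5
   vertex 4.4 5.5 5.0
   vertex 5.8 0.3 2.3
  endloop
 endfacet
 facet normal 0.355 0.479 -0.803
  outer loop
   vertex 3.9 5.4 4.5
   vertex 5.8 0.3 2.3
   vertex 0.7 1.9 1.0
  endloop
 endfacet
 facet normal 0.025 -0.050 0.998
  outer loop
   vertex 3.6 4.2 5.8
   vertex 0.3 0.5 5.7
   vertex 5.2 1.0 5.6
  endloop
 endfacet
 facet normal 0.509 0.202 0.837
  outer loop
   vertex 3.6 4.2 5.8
   vertex 5.2 1.0 5.6
   vertex 4.4 5.5 5.0
  endloop
 endfacet
 facet normal -0.690 0.604 0.399
  outer loop
   vertex 3.6 4.2 5.8
   vertex 3.9 5.4 4.5
   vertex 0.3 0.5 5.7
  endloop
 endfacet
 facet normal -0.596 0.654 0.466
  outer loop
   vertex 3.6 4.2 5.8
   vertex 4.4 5.5 5.0
   vertex 3.9 5.4 4.5
  endloop
 endfacet
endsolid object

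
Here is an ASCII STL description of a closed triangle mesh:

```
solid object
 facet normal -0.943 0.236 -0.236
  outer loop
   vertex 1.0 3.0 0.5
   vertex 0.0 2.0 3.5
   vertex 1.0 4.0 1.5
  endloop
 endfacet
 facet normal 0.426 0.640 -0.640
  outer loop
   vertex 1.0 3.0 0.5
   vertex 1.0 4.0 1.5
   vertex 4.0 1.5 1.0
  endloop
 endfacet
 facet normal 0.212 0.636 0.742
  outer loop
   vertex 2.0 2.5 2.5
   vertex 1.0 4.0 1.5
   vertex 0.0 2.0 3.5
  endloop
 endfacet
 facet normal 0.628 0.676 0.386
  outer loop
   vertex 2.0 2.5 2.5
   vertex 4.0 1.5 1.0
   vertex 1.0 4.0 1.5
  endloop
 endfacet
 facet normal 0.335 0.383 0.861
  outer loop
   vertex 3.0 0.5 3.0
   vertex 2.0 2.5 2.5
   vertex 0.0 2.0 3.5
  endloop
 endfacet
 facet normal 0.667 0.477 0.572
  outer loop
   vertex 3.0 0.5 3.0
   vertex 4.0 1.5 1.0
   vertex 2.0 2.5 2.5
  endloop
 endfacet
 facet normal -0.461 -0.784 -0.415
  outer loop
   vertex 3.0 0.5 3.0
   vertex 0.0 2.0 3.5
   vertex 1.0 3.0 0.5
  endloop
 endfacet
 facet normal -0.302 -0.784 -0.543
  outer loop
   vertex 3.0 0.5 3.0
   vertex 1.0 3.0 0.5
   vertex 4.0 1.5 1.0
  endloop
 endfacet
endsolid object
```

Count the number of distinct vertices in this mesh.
6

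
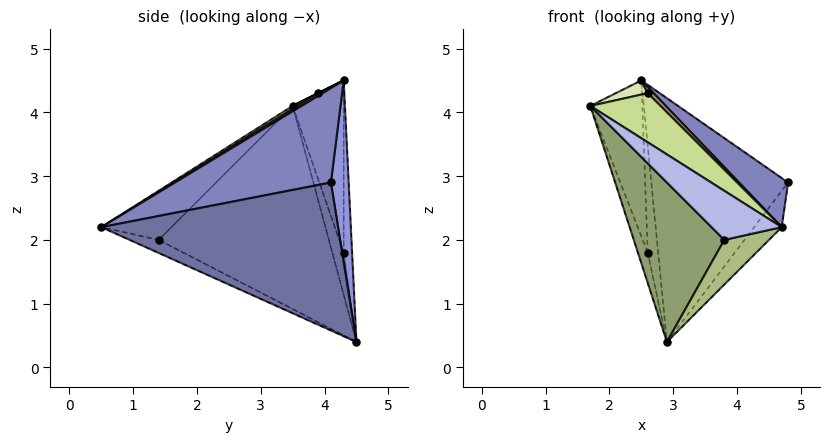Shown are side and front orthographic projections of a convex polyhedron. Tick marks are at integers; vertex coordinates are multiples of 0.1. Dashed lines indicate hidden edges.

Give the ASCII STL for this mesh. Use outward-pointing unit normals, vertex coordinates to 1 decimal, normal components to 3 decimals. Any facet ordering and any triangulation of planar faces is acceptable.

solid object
 facet normal 0.800 0.093 -0.593
  outer loop
   vertex 2.9 4.5 0.4
   vertex 4.8 4.1 2.9
   vertex 4.7 0.5 2.2
  endloop
 endfacet
 facet normal 0.552 -0.174 0.815
  outer loop
   vertex 2.5 4.3 4.5
   vertex 4.7 0.5 2.2
   vertex 4.8 4.1 2.9
  endloop
 endfacet
 facet normal 0.128 0.990 0.061
  outer loop
   vertex 2.5 4.3 4.5
   vertex 4.8 4.1 2.9
   vertex 2.9 4.5 0.4
  endloop
 endfacet
 facet normal -0.707 -0.707 0.000
  outer loop
   vertex 3.8 1.4 2.0
   vertex 4.7 0.5 2.2
   vertex 1.7 3.5 4.1
  endloop
 endfacet
 facet normal -0.816 -0.434 -0.382
  outer loop
   vertex 3.8 1.4 2.0
   vertex 1.7 3.5 4.1
   vertex 2.9 4.5 0.4
  endloop
 endfacet
 facet normal -0.330 -0.507 -0.796
  outer loop
   vertex 3.8 1.4 2.0
   vertex 2.9 4.5 0.4
   vertex 4.7 0.5 2.2
  endloop
 endfacet
 facet normal 0.035 -0.509 0.860
  outer loop
   vertex 2.6 3.9 4.3
   vertex 1.7 3.5 4.1
   vertex 4.7 0.5 2.2
  endloop
 endfacet
 facet normal 0.000 -0.447 0.894
  outer loop
   vertex 2.6 3.9 4.3
   vertex 2.5 4.3 4.5
   vertex 1.7 3.5 4.1
  endloop
 endfacet
 facet normal 0.283 -0.371 0.884
  outer loop
   vertex 2.6 3.9 4.3
   vertex 4.7 0.5 2.2
   vertex 2.5 4.3 4.5
  endloop
 endfacet
 facet normal -0.755 0.652 -0.069
  outer loop
   vertex 2.6 4.3 1.8
   vertex 2.9 4.5 0.4
   vertex 1.7 3.5 4.1
  endloop
 endfacet
 facet normal -0.700 0.713 -0.026
  outer loop
   vertex 2.6 4.3 1.8
   vertex 1.7 3.5 4.1
   vertex 2.5 4.3 4.5
  endloop
 endfacet
 facet normal -0.627 0.778 -0.023
  outer loop
   vertex 2.6 4.3 1.8
   vertex 2.5 4.3 4.5
   vertex 2.9 4.5 0.4
  endloop
 endfacet
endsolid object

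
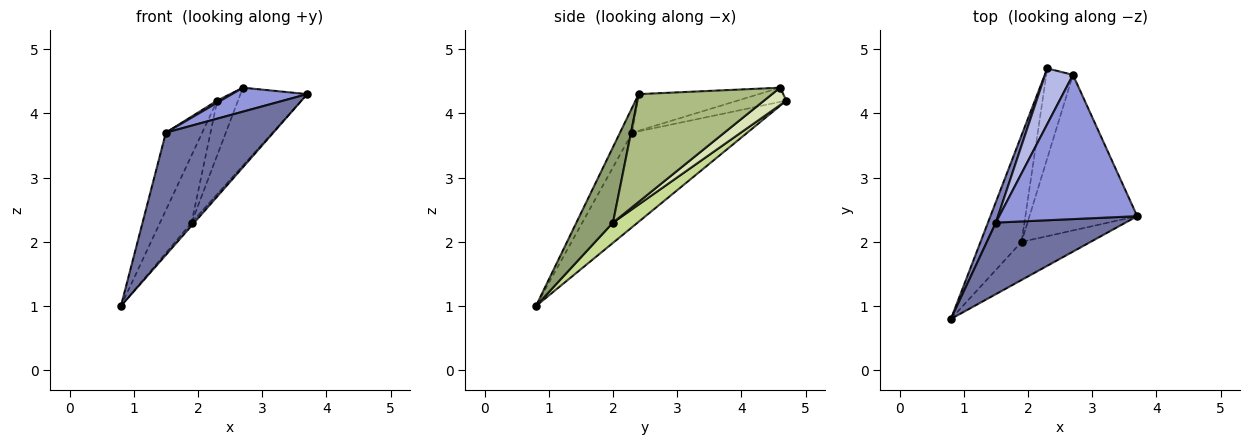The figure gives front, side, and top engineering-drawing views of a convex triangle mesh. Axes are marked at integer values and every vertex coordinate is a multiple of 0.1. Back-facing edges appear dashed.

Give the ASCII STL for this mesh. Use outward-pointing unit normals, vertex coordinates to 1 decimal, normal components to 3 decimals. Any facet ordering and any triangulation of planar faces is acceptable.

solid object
 facet normal -0.098 -0.859 0.503
  outer loop
   vertex 1.5 2.3 3.7
   vertex 0.8 0.8 1.0
   vertex 3.7 2.4 4.3
  endloop
 endfacet
 facet normal -0.951 0.300 0.080
  outer loop
   vertex 1.5 2.3 3.7
   vertex 2.3 4.7 4.2
   vertex 0.8 0.8 1.0
  endloop
 endfacet
 facet normal -0.253 -0.158 0.954
  outer loop
   vertex 1.5 2.3 3.7
   vertex 3.7 2.4 4.3
   vertex 2.7 4.6 4.4
  endloop
 endfacet
 facet normal -0.454 -0.034 0.890
  outer loop
   vertex 1.5 2.3 3.7
   vertex 2.7 4.6 4.4
   vertex 2.3 4.7 4.2
  endloop
 endfacet
 facet normal 0.737 0.055 -0.674
  outer loop
   vertex 1.9 2.0 2.3
   vertex 3.7 2.4 4.3
   vertex 0.8 0.8 1.0
  endloop
 endfacet
 facet normal 0.667 0.333 -0.667
  outer loop
   vertex 1.9 2.0 2.3
   vertex 2.7 4.6 4.4
   vertex 3.7 2.4 4.3
  endloop
 endfacet
 facet normal 0.386 0.492 -0.780
  outer loop
   vertex 1.9 2.0 2.3
   vertex 0.8 0.8 1.0
   vertex 2.3 4.7 4.2
  endloop
 endfacet
 facet normal 0.487 0.453 -0.747
  outer loop
   vertex 1.9 2.0 2.3
   vertex 2.3 4.7 4.2
   vertex 2.7 4.6 4.4
  endloop
 endfacet
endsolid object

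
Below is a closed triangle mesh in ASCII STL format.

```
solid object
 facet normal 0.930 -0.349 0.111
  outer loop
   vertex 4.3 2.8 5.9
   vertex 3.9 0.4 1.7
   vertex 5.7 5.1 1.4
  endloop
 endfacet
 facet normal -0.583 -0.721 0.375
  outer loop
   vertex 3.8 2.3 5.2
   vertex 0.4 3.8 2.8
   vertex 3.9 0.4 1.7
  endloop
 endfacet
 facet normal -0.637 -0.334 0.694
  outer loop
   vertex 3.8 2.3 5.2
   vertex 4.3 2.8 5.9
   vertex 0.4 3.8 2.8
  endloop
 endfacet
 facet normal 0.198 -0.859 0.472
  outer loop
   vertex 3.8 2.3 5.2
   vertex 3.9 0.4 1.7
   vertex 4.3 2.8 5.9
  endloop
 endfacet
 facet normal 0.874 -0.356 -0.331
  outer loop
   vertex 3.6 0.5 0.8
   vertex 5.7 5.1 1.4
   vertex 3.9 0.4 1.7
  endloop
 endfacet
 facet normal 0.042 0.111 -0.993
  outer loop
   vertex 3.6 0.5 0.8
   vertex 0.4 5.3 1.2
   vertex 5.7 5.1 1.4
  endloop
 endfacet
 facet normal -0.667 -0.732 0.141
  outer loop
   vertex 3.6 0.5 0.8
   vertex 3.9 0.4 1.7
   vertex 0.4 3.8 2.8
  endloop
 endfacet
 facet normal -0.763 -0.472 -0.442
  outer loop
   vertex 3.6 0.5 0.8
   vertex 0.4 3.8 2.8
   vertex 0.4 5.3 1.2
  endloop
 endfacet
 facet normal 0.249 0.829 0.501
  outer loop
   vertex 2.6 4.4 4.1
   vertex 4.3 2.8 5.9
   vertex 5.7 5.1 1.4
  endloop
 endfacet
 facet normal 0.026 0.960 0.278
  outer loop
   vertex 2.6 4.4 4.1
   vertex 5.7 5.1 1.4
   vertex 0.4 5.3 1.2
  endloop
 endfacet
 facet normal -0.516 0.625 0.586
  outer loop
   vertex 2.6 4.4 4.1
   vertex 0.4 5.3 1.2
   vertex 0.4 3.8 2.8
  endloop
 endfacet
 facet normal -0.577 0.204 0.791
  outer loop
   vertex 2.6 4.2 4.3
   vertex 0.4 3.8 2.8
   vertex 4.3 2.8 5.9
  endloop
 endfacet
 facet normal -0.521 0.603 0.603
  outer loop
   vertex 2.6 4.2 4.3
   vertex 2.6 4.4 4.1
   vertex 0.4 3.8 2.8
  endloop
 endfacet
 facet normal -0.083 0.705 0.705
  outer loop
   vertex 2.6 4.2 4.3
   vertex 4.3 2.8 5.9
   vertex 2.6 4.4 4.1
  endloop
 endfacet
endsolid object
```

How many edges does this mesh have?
21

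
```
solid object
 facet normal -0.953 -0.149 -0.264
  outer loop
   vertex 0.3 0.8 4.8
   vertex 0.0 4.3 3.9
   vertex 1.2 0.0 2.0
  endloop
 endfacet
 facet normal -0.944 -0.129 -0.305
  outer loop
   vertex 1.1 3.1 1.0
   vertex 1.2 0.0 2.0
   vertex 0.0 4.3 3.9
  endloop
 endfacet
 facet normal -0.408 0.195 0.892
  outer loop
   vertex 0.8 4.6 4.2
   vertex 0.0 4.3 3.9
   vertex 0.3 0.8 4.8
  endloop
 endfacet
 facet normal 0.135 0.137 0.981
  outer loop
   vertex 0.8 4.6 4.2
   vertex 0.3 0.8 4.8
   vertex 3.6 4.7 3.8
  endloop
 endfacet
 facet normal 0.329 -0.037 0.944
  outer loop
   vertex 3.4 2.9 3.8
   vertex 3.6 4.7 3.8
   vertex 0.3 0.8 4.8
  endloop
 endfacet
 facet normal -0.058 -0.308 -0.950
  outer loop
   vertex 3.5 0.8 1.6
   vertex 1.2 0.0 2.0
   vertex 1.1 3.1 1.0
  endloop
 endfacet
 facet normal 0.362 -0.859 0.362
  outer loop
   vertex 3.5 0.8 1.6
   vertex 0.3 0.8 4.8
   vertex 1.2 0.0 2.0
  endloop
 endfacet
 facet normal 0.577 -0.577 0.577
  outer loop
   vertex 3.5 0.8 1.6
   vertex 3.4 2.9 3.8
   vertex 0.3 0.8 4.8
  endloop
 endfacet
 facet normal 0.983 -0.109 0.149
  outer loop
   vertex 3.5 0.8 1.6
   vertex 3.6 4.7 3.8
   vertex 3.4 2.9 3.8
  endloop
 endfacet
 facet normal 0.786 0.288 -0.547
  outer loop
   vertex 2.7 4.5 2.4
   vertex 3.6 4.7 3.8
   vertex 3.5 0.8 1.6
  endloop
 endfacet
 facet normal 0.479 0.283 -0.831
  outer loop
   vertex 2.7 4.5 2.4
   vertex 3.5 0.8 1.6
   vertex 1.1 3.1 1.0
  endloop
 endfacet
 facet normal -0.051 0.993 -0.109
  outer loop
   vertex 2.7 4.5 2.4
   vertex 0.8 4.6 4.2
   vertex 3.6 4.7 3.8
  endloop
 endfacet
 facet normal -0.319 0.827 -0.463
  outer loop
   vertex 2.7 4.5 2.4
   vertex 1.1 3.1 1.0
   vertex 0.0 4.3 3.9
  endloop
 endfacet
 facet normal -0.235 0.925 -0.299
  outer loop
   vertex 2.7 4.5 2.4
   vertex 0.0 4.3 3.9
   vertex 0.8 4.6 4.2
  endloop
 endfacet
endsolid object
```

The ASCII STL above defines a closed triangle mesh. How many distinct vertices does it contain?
9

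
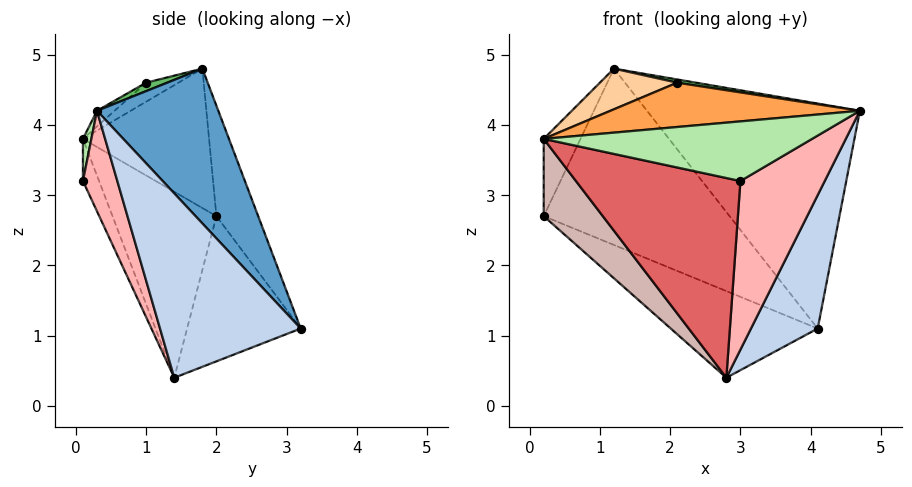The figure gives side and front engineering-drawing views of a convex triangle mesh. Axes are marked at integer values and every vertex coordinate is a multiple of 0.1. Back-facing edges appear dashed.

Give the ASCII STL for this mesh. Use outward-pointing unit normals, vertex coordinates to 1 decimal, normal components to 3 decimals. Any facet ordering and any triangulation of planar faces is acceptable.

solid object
 facet normal 0.402 0.706 0.583
  outer loop
   vertex 1.2 1.8 4.8
   vertex 4.7 0.3 4.2
   vertex 4.1 3.2 1.1
  endloop
 endfacet
 facet normal 0.783 -0.371 -0.499
  outer loop
   vertex 2.8 1.4 0.4
   vertex 4.1 3.2 1.1
   vertex 4.7 0.3 4.2
  endloop
 endfacet
 facet normal -0.043 -0.611 0.790
  outer loop
   vertex 2.1 1.0 4.6
   vertex 0.2 0.1 3.8
   vertex 4.7 0.3 4.2
  endloop
 endfacet
 facet normal -0.176 -0.420 0.890
  outer loop
   vertex 2.1 1.0 4.6
   vertex 1.2 1.8 4.8
   vertex 0.2 0.1 3.8
  endloop
 endfacet
 facet normal 0.122 -0.109 0.986
  outer loop
   vertex 2.1 1.0 4.6
   vertex 4.7 0.3 4.2
   vertex 1.2 1.8 4.8
  endloop
 endfacet
 facet normal 0.031 -0.989 0.145
  outer loop
   vertex 3.0 0.1 3.2
   vertex 4.7 0.3 4.2
   vertex 0.2 0.1 3.8
  endloop
 endfacet
 facet normal -0.089 -0.906 -0.414
  outer loop
   vertex 3.0 0.1 3.2
   vertex 0.2 0.1 3.8
   vertex 2.8 1.4 0.4
  endloop
 endfacet
 facet normal 0.344 -0.842 -0.416
  outer loop
   vertex 3.0 0.1 3.2
   vertex 2.8 1.4 0.4
   vertex 4.7 0.3 4.2
  endloop
 endfacet
 facet normal -0.215 0.957 0.194
  outer loop
   vertex 0.2 2.0 2.7
   vertex 1.2 1.8 4.8
   vertex 4.1 3.2 1.1
  endloop
 endfacet
 facet normal -0.455 0.589 -0.668
  outer loop
   vertex 0.2 2.0 2.7
   vertex 4.1 3.2 1.1
   vertex 2.8 1.4 0.4
  endloop
 endfacet
 facet normal -0.864 0.252 0.436
  outer loop
   vertex 0.2 2.0 2.7
   vertex 0.2 0.1 3.8
   vertex 1.2 1.8 4.8
  endloop
 endfacet
 facet normal -0.661 -0.376 -0.649
  outer loop
   vertex 0.2 2.0 2.7
   vertex 2.8 1.4 0.4
   vertex 0.2 0.1 3.8
  endloop
 endfacet
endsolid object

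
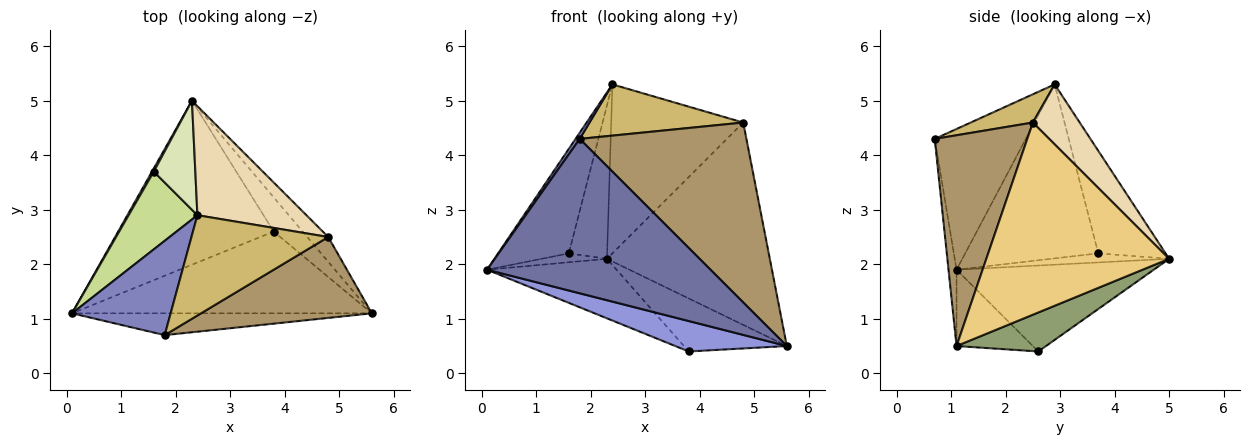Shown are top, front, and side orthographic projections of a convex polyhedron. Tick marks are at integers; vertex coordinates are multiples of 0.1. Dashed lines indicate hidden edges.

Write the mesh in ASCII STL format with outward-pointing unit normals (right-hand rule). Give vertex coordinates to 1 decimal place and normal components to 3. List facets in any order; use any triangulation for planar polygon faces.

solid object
 facet normal -0.036 -0.990 -0.140
  outer loop
   vertex 1.8 0.7 4.3
   vertex 0.1 1.1 1.9
   vertex 5.6 1.1 0.5
  endloop
 endfacet
 facet normal -0.818 -0.037 0.573
  outer loop
   vertex 1.8 0.7 4.3
   vertex 2.4 2.9 5.3
   vertex 0.1 1.1 1.9
  endloop
 endfacet
 facet normal -0.232 -0.339 -0.912
  outer loop
   vertex 3.8 2.6 0.4
   vertex 5.6 1.1 0.5
   vertex 0.1 1.1 1.9
  endloop
 endfacet
 facet normal -0.461 0.303 -0.834
  outer loop
   vertex 3.8 2.6 0.4
   vertex 0.1 1.1 1.9
   vertex 2.3 5.0 2.1
  endloop
 endfacet
 facet normal 0.590 0.679 -0.438
  outer loop
   vertex 3.8 2.6 0.4
   vertex 2.3 5.0 2.1
   vertex 5.6 1.1 0.5
  endloop
 endfacet
 facet normal -0.862 0.477 0.172
  outer loop
   vertex 1.6 3.7 2.2
   vertex 2.3 5.0 2.1
   vertex 0.1 1.1 1.9
  endloop
 endfacet
 facet normal -0.834 0.443 0.329
  outer loop
   vertex 1.6 3.7 2.2
   vertex 0.1 1.1 1.9
   vertex 2.4 2.9 5.3
  endloop
 endfacet
 facet normal -0.820 0.467 0.332
  outer loop
   vertex 1.6 3.7 2.2
   vertex 2.4 2.9 5.3
   vertex 2.3 5.0 2.1
  endloop
 endfacet
 facet normal 0.452 -0.814 0.366
  outer loop
   vertex 4.8 2.5 4.6
   vertex 1.8 0.7 4.3
   vertex 5.6 1.1 0.5
  endloop
 endfacet
 facet normal 0.181 -0.447 0.876
  outer loop
   vertex 4.8 2.5 4.6
   vertex 2.4 2.9 5.3
   vertex 1.8 0.7 4.3
  endloop
 endfacet
 facet normal 0.744 0.663 -0.081
  outer loop
   vertex 4.8 2.5 4.6
   vertex 5.6 1.1 0.5
   vertex 2.3 5.0 2.1
  endloop
 endfacet
 facet normal 0.286 0.805 0.520
  outer loop
   vertex 4.8 2.5 4.6
   vertex 2.3 5.0 2.1
   vertex 2.4 2.9 5.3
  endloop
 endfacet
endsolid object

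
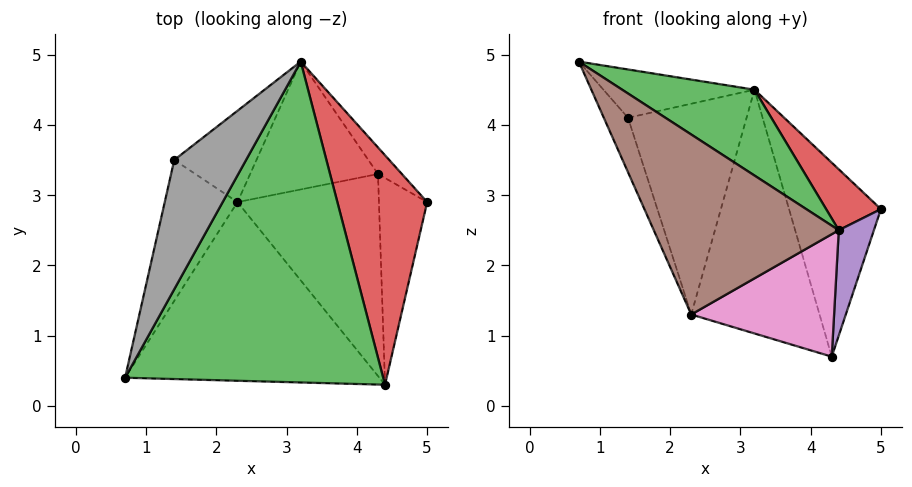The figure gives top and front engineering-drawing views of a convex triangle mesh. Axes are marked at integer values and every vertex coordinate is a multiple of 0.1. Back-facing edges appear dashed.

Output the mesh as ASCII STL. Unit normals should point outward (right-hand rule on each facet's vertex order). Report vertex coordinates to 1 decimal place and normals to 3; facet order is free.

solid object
 facet normal 0.697 0.710 -0.097
  outer loop
   vertex 4.3 3.3 0.7
   vertex 3.2 4.9 4.5
   vertex 5.0 2.9 2.8
  endloop
 endfacet
 facet normal -0.302 0.844 -0.443
  outer loop
   vertex 2.3 2.9 1.3
   vertex 3.2 4.9 4.5
   vertex 4.3 3.3 0.7
  endloop
 endfacet
 facet normal 0.527 -0.220 0.821
  outer loop
   vertex 4.4 0.3 2.5
   vertex 3.2 4.9 4.5
   vertex 0.7 0.4 4.9
  endloop
 endfacet
 facet normal 0.532 -0.217 0.819
  outer loop
   vertex 4.4 0.3 2.5
   vertex 5.0 2.9 2.8
   vertex 3.2 4.9 4.5
  endloop
 endfacet
 facet normal 0.924 -0.174 -0.341
  outer loop
   vertex 4.4 0.3 2.5
   vertex 4.3 3.3 0.7
   vertex 5.0 2.9 2.8
  endloop
 endfacet
 facet normal -0.430 -0.641 -0.636
  outer loop
   vertex 4.4 0.3 2.5
   vertex 0.7 0.4 4.9
   vertex 2.3 2.9 1.3
  endloop
 endfacet
 facet normal -0.151 -0.512 -0.845
  outer loop
   vertex 4.4 0.3 2.5
   vertex 2.3 2.9 1.3
   vertex 4.3 3.3 0.7
  endloop
 endfacet
 facet normal -0.433 0.316 0.844
  outer loop
   vertex 1.4 3.5 4.1
   vertex 0.7 0.4 4.9
   vertex 3.2 4.9 4.5
  endloop
 endfacet
 facet normal -0.936 0.127 -0.328
  outer loop
   vertex 1.4 3.5 4.1
   vertex 2.3 2.9 1.3
   vertex 0.7 0.4 4.9
  endloop
 endfacet
 facet normal -0.530 0.778 -0.337
  outer loop
   vertex 1.4 3.5 4.1
   vertex 3.2 4.9 4.5
   vertex 2.3 2.9 1.3
  endloop
 endfacet
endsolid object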